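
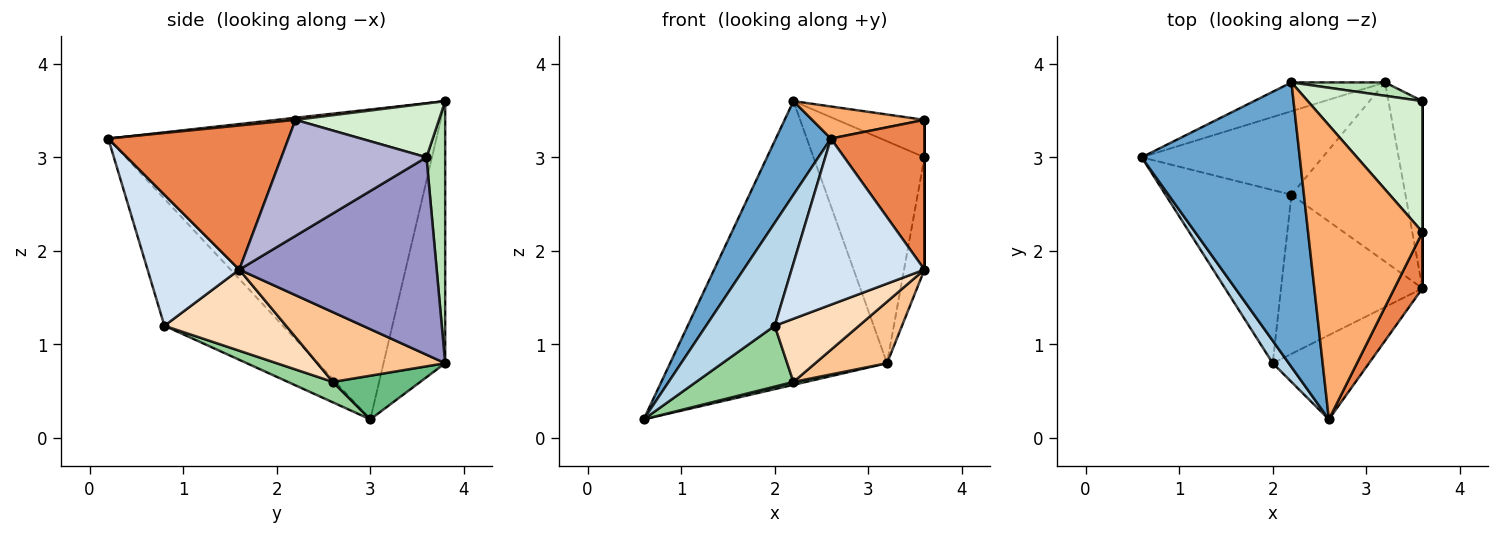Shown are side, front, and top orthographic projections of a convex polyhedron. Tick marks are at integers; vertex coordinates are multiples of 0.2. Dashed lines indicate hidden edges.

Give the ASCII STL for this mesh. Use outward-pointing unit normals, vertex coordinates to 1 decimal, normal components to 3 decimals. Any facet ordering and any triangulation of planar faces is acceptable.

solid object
 facet normal -0.881 -0.148 0.449
  outer loop
   vertex 2.2 3.8 3.6
   vertex 0.6 3.0 0.2
   vertex 2.6 0.2 3.2
  endloop
 endfacet
 facet normal -0.272 0.957 -0.097
  outer loop
   vertex 3.2 3.8 0.8
   vertex 0.6 3.0 0.2
   vertex 2.2 3.8 3.6
  endloop
 endfacet
 facet normal -0.860 -0.498 0.109
  outer loop
   vertex 2.0 0.8 1.2
   vertex 2.6 0.2 3.2
   vertex 0.6 3.0 0.2
  endloop
 endfacet
 facet normal 0.524 -0.760 -0.385
  outer loop
   vertex 2.0 0.8 1.2
   vertex 3.6 1.6 1.8
   vertex 2.6 0.2 3.2
  endloop
 endfacet
 facet normal 0.874 -0.454 0.170
  outer loop
   vertex 3.6 2.2 3.4
   vertex 2.6 0.2 3.2
   vertex 3.6 1.6 1.8
  endloop
 endfacet
 facet normal 0.018 -0.108 0.994
  outer loop
   vertex 3.6 2.2 3.4
   vertex 2.2 3.8 3.6
   vertex 2.6 0.2 3.2
  endloop
 endfacet
 facet normal 0.501 -0.281 -0.819
  outer loop
   vertex 2.2 2.6 0.6
   vertex 3.2 3.8 0.8
   vertex 3.6 1.6 1.8
  endloop
 endfacet
 facet normal 0.470 -0.326 -0.820
  outer loop
   vertex 2.2 2.6 0.6
   vertex 3.6 1.6 1.8
   vertex 2.0 0.8 1.2
  endloop
 endfacet
 facet normal 0.235 -0.034 -0.972
  outer loop
   vertex 2.2 2.6 0.6
   vertex 0.6 3.0 0.2
   vertex 3.2 3.8 0.8
  endloop
 endfacet
 facet normal 0.151 -0.328 -0.933
  outer loop
   vertex 2.2 2.6 0.6
   vertex 2.0 0.8 1.2
   vertex 0.6 3.0 0.2
  endloop
 endfacet
 facet normal 0.166 0.984 0.059
  outer loop
   vertex 3.6 3.6 3.0
   vertex 3.2 3.8 0.8
   vertex 2.2 3.8 3.6
  endloop
 endfacet
 facet normal 0.411 0.250 0.876
  outer loop
   vertex 3.6 3.6 3.0
   vertex 2.2 3.8 3.6
   vertex 3.6 2.2 3.4
  endloop
 endfacet
 facet normal 0.980 0.101 -0.169
  outer loop
   vertex 3.6 3.6 3.0
   vertex 3.6 1.6 1.8
   vertex 3.2 3.8 0.8
  endloop
 endfacet
 facet normal 1.000 0.000 0.000
  outer loop
   vertex 3.6 3.6 3.0
   vertex 3.6 2.2 3.4
   vertex 3.6 1.6 1.8
  endloop
 endfacet
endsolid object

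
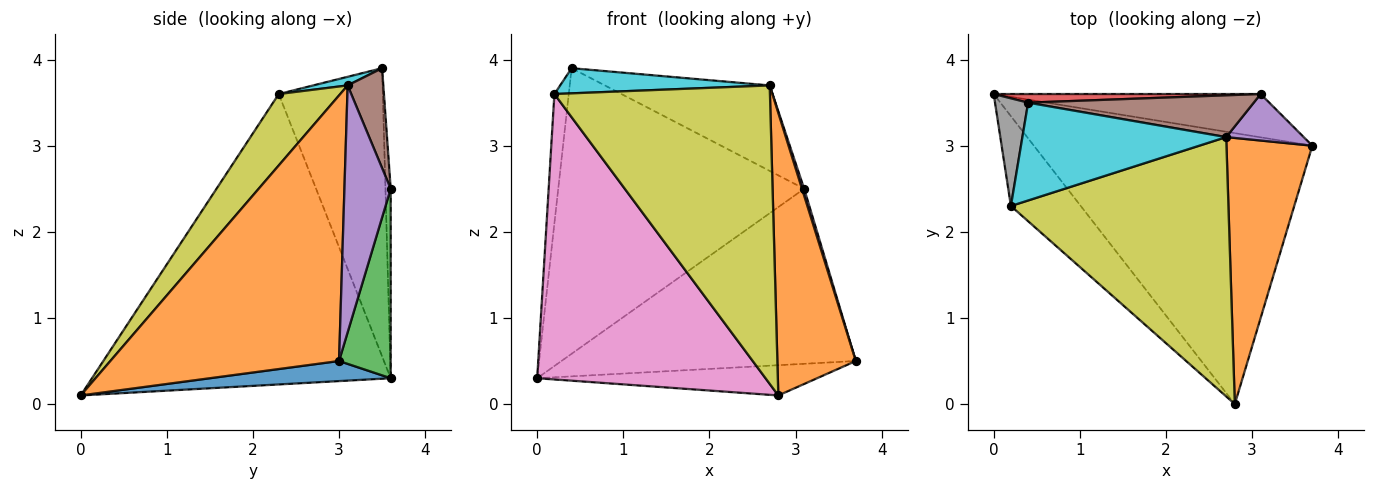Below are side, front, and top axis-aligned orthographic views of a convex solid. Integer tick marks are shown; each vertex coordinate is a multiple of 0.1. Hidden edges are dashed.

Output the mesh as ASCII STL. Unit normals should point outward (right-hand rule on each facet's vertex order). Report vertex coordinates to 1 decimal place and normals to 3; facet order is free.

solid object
 facet normal 0.072 0.111 -0.991
  outer loop
   vertex 2.8 0.0 0.1
   vertex 0.0 3.6 0.3
   vertex 3.7 3.0 0.5
  endloop
 endfacet
 facet normal 0.905 -0.310 0.292
  outer loop
   vertex 2.7 3.1 3.7
   vertex 2.8 0.0 0.1
   vertex 3.7 3.0 0.5
  endloop
 endfacet
 facet normal 0.168 0.957 -0.237
  outer loop
   vertex 3.1 3.6 2.5
   vertex 3.7 3.0 0.5
   vertex 0.0 3.6 0.3
  endloop
 endfacet
 facet normal -0.021 0.999 0.030
  outer loop
   vertex 3.1 3.6 2.5
   vertex 0.0 3.6 0.3
   vertex 0.4 3.5 3.9
  endloop
 endfacet
 facet normal 0.953 -0.044 0.299
  outer loop
   vertex 3.1 3.6 2.5
   vertex 2.7 3.1 3.7
   vertex 3.7 3.0 0.5
  endloop
 endfacet
 facet normal 0.191 0.882 0.431
  outer loop
   vertex 3.1 3.6 2.5
   vertex 0.4 3.5 3.9
   vertex 2.7 3.1 3.7
  endloop
 endfacet
 facet normal -0.780 -0.597 -0.188
  outer loop
   vertex 0.2 2.3 3.6
   vertex 0.0 3.6 0.3
   vertex 2.8 0.0 0.1
  endloop
 endfacet
 facet normal -0.984 0.136 0.113
  outer loop
   vertex 0.2 2.3 3.6
   vertex 0.4 3.5 3.9
   vertex 0.0 3.6 0.3
  endloop
 endfacet
 facet normal 0.210 -0.738 0.641
  outer loop
   vertex 0.2 2.3 3.6
   vertex 2.8 0.0 0.1
   vertex 2.7 3.1 3.7
  endloop
 endfacet
 facet normal 0.041 -0.249 0.968
  outer loop
   vertex 0.2 2.3 3.6
   vertex 2.7 3.1 3.7
   vertex 0.4 3.5 3.9
  endloop
 endfacet
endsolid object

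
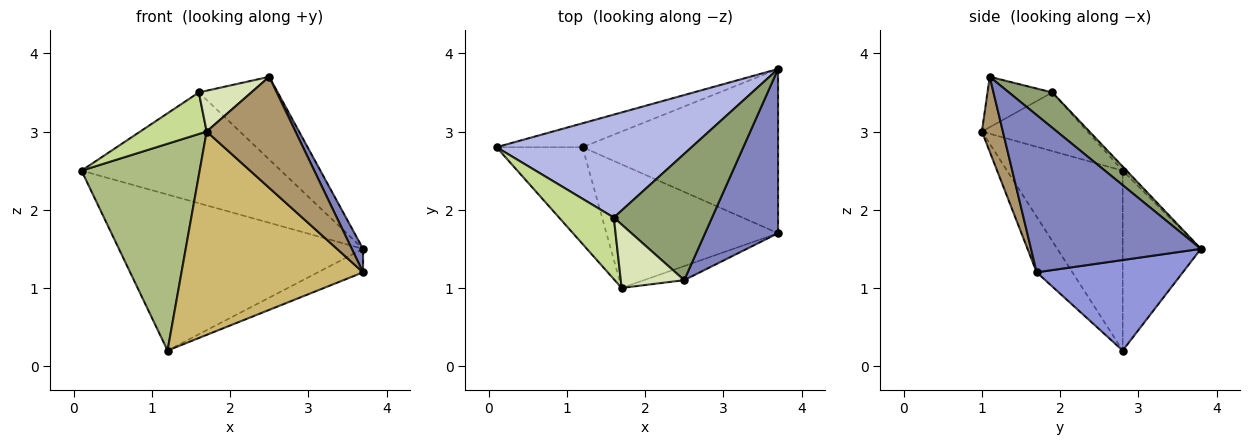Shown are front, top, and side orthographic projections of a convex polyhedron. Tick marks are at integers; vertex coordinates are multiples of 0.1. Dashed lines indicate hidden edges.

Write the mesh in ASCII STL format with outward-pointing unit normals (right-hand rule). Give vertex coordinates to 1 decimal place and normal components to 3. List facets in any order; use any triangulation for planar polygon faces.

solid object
 facet normal -0.302 0.942 -0.144
  outer loop
   vertex 1.2 2.8 0.2
   vertex 0.1 2.8 2.5
   vertex 3.7 3.8 1.5
  endloop
 endfacet
 facet normal 0.905 -0.060 0.420
  outer loop
   vertex 3.7 1.7 1.2
   vertex 3.7 3.8 1.5
   vertex 2.5 1.1 3.7
  endloop
 endfacet
 facet normal 0.417 0.129 -0.900
  outer loop
   vertex 3.7 1.7 1.2
   vertex 1.2 2.8 0.2
   vertex 3.7 3.8 1.5
  endloop
 endfacet
 facet normal -0.014 0.732 0.681
  outer loop
   vertex 1.6 1.9 3.5
   vertex 3.7 3.8 1.5
   vertex 0.1 2.8 2.5
  endloop
 endfacet
 facet normal 0.288 0.525 0.801
  outer loop
   vertex 1.6 1.9 3.5
   vertex 2.5 1.1 3.7
   vertex 3.7 3.8 1.5
  endloop
 endfacet
 facet normal -0.663 -0.678 -0.317
  outer loop
   vertex 1.7 1.0 3.0
   vertex 0.1 2.8 2.5
   vertex 1.2 2.8 0.2
  endloop
 endfacet
 facet normal -0.664 -0.418 0.620
  outer loop
   vertex 1.7 1.0 3.0
   vertex 1.6 1.9 3.5
   vertex 0.1 2.8 2.5
  endloop
 endfacet
 facet normal -0.555 -0.450 0.699
  outer loop
   vertex 1.7 1.0 3.0
   vertex 2.5 1.1 3.7
   vertex 1.6 1.9 3.5
  endloop
 endfacet
 facet normal 0.228 -0.966 -0.122
  outer loop
   vertex 1.7 1.0 3.0
   vertex 3.7 1.7 1.2
   vertex 2.5 1.1 3.7
  endloop
 endfacet
 facet normal -0.166 -0.843 -0.512
  outer loop
   vertex 1.7 1.0 3.0
   vertex 1.2 2.8 0.2
   vertex 3.7 1.7 1.2
  endloop
 endfacet
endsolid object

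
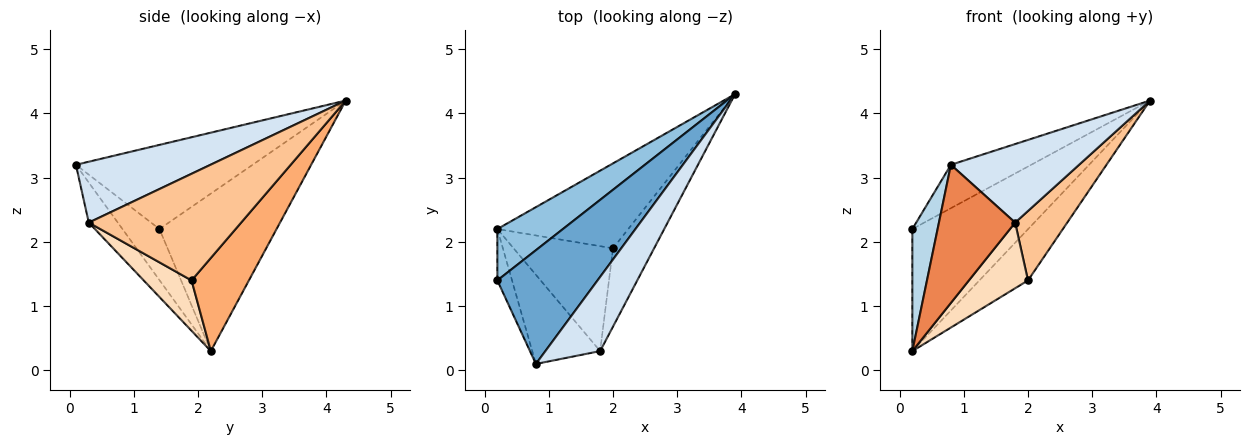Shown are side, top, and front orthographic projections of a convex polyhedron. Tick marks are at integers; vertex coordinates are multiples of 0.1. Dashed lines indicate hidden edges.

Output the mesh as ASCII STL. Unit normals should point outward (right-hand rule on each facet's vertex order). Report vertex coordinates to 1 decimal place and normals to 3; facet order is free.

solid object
 facet normal -0.617 0.281 0.735
  outer loop
   vertex 0.8 0.1 3.2
   vertex 3.9 4.3 4.2
   vertex 0.2 1.4 2.2
  endloop
 endfacet
 facet normal -0.682 0.674 0.284
  outer loop
   vertex 0.2 2.2 0.3
   vertex 0.2 1.4 2.2
   vertex 3.9 4.3 4.2
  endloop
 endfacet
 facet normal -0.804 -0.549 -0.231
  outer loop
   vertex 0.2 2.2 0.3
   vertex 0.8 0.1 3.2
   vertex 0.2 1.4 2.2
  endloop
 endfacet
 facet normal 0.607 -0.578 0.546
  outer loop
   vertex 1.8 0.3 2.3
   vertex 3.9 4.3 4.2
   vertex 0.8 0.1 3.2
  endloop
 endfacet
 facet normal -0.305 -0.800 -0.516
  outer loop
   vertex 1.8 0.3 2.3
   vertex 0.8 0.1 3.2
   vertex 0.2 2.2 0.3
  endloop
 endfacet
 facet normal 0.520 0.441 -0.731
  outer loop
   vertex 2.0 1.9 1.4
   vertex 0.2 2.2 0.3
   vertex 3.9 4.3 4.2
  endloop
 endfacet
 facet normal 0.889 -0.304 -0.343
  outer loop
   vertex 2.0 1.9 1.4
   vertex 3.9 4.3 4.2
   vertex 1.8 0.3 2.3
  endloop
 endfacet
 facet normal 0.395 -0.487 -0.779
  outer loop
   vertex 2.0 1.9 1.4
   vertex 1.8 0.3 2.3
   vertex 0.2 2.2 0.3
  endloop
 endfacet
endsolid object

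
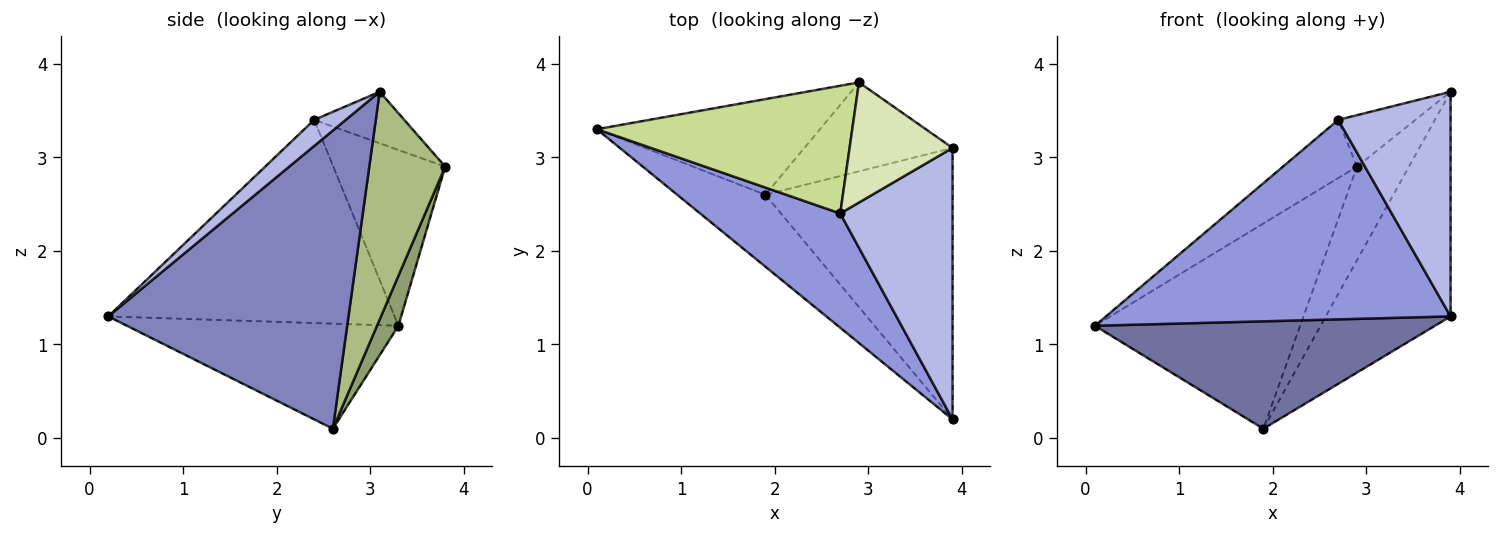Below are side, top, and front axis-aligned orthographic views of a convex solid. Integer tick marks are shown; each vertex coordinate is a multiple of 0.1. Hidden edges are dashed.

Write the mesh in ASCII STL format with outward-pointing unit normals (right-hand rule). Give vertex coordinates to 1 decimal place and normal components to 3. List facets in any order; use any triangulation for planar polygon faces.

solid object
 facet normal -0.553 -0.692 -0.464
  outer loop
   vertex 1.9 2.6 0.1
   vertex 3.9 0.2 1.3
   vertex 0.1 3.3 1.2
  endloop
 endfacet
 facet normal 0.775 0.403 -0.487
  outer loop
   vertex 1.9 2.6 0.1
   vertex 3.9 3.1 3.7
   vertex 3.9 0.2 1.3
  endloop
 endfacet
 facet normal -0.585 -0.704 0.403
  outer loop
   vertex 2.7 2.4 3.4
   vertex 0.1 3.3 1.2
   vertex 3.9 0.2 1.3
  endloop
 endfacet
 facet normal 0.177 -0.628 0.758
  outer loop
   vertex 2.7 2.4 3.4
   vertex 3.9 0.2 1.3
   vertex 3.9 3.1 3.7
  endloop
 endfacet
 facet normal 0.094 0.902 -0.420
  outer loop
   vertex 2.9 3.8 2.9
   vertex 1.9 2.6 0.1
   vertex 0.1 3.3 1.2
  endloop
 endfacet
 facet normal 0.727 0.498 -0.473
  outer loop
   vertex 2.9 3.8 2.9
   vertex 3.9 3.1 3.7
   vertex 1.9 2.6 0.1
  endloop
 endfacet
 facet normal -0.531 0.351 0.771
  outer loop
   vertex 2.9 3.8 2.9
   vertex 0.1 3.3 1.2
   vertex 2.7 2.4 3.4
  endloop
 endfacet
 facet normal -0.418 0.358 0.835
  outer loop
   vertex 2.9 3.8 2.9
   vertex 2.7 2.4 3.4
   vertex 3.9 3.1 3.7
  endloop
 endfacet
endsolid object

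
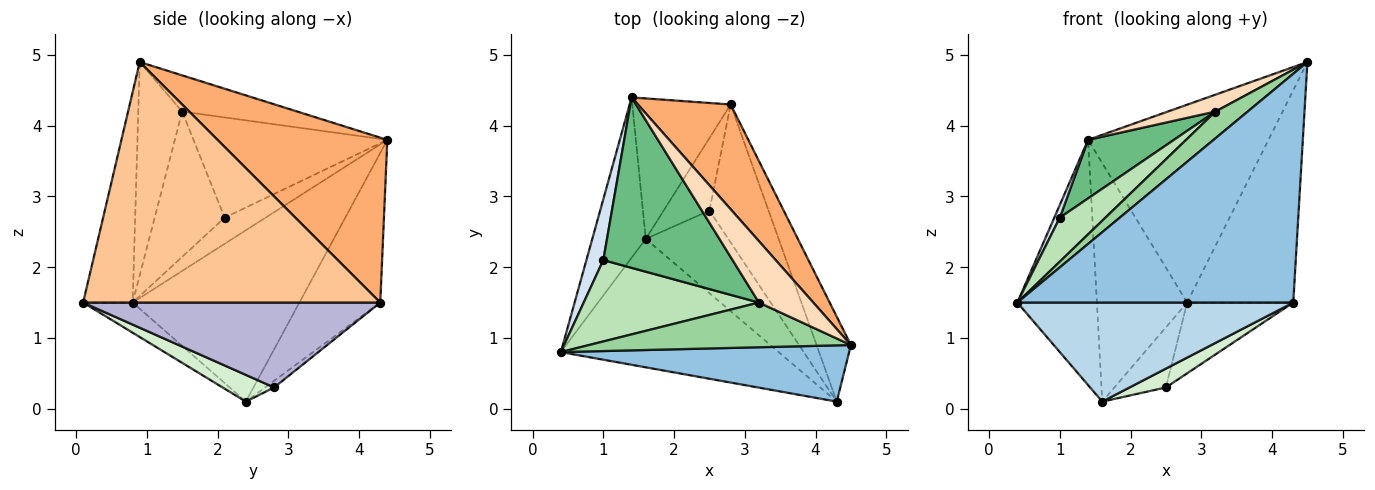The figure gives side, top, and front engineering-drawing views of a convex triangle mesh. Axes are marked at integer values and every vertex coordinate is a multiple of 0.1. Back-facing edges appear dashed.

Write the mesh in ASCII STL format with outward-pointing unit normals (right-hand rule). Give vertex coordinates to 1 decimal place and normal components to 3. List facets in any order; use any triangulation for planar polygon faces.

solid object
 facet normal -0.869 0.414 -0.271
  outer loop
   vertex 1.6 2.4 0.1
   vertex 0.4 0.8 1.5
   vertex 1.4 4.4 3.8
  endloop
 endfacet
 facet normal -0.172 -0.957 0.235
  outer loop
   vertex 4.3 0.1 1.5
   vertex 4.5 0.9 4.9
   vertex 0.4 0.8 1.5
  endloop
 endfacet
 facet normal -0.109 -0.607 -0.787
  outer loop
   vertex 4.3 0.1 1.5
   vertex 0.4 0.8 1.5
   vertex 1.6 2.4 0.1
  endloop
 endfacet
 facet normal -0.834 -0.113 0.540
  outer loop
   vertex 1.0 2.1 2.7
   vertex 1.4 4.4 3.8
   vertex 0.4 0.8 1.5
  endloop
 endfacet
 facet normal -0.611 0.682 -0.402
  outer loop
   vertex 2.8 4.3 1.5
   vertex 1.6 2.4 0.1
   vertex 1.4 4.4 3.8
  endloop
 endfacet
 facet normal 0.639 0.679 0.360
  outer loop
   vertex 2.8 4.3 1.5
   vertex 1.4 4.4 3.8
   vertex 4.5 0.9 4.9
  endloop
 endfacet
 facet normal 0.933 0.333 -0.133
  outer loop
   vertex 2.8 4.3 1.5
   vertex 4.5 0.9 4.9
   vertex 4.3 0.1 1.5
  endloop
 endfacet
 facet normal -0.540 -0.223 0.812
  outer loop
   vertex 3.2 1.5 4.2
   vertex 4.5 0.9 4.9
   vertex 1.4 4.4 3.8
  endloop
 endfacet
 facet normal -0.591 -0.262 0.763
  outer loop
   vertex 3.2 1.5 4.2
   vertex 1.4 4.4 3.8
   vertex 1.0 2.1 2.7
  endloop
 endfacet
 facet normal -0.573 -0.421 0.703
  outer loop
   vertex 3.2 1.5 4.2
   vertex 0.4 0.8 1.5
   vertex 4.5 0.9 4.9
  endloop
 endfacet
 facet normal -0.589 -0.384 0.711
  outer loop
   vertex 3.2 1.5 4.2
   vertex 1.0 2.1 2.7
   vertex 0.4 0.8 1.5
  endloop
 endfacet
 facet normal 0.301 -0.212 -0.930
  outer loop
   vertex 2.5 2.8 0.3
   vertex 4.3 0.1 1.5
   vertex 1.6 2.4 0.1
  endloop
 endfacet
 facet normal -0.112 0.634 -0.765
  outer loop
   vertex 2.5 2.8 0.3
   vertex 1.6 2.4 0.1
   vertex 2.8 4.3 1.5
  endloop
 endfacet
 facet normal 0.787 0.281 -0.548
  outer loop
   vertex 2.5 2.8 0.3
   vertex 2.8 4.3 1.5
   vertex 4.3 0.1 1.5
  endloop
 endfacet
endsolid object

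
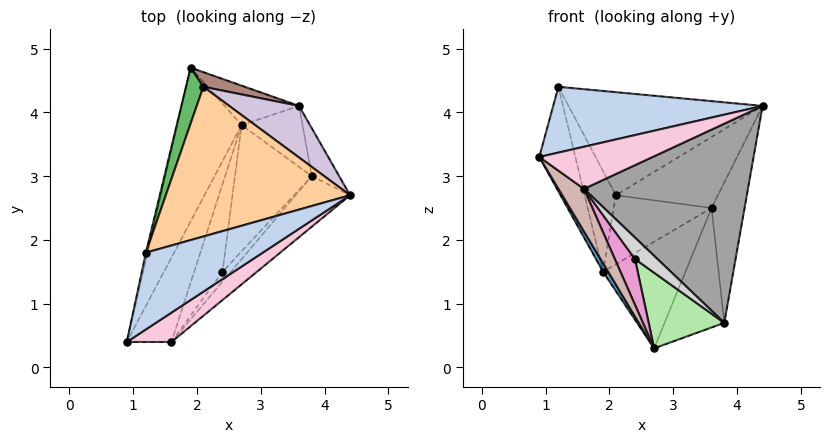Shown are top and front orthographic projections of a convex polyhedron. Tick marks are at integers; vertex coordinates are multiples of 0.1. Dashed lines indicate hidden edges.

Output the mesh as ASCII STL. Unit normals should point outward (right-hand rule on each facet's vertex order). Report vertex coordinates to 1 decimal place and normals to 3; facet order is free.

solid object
 facet normal -0.842 -0.030 -0.539
  outer loop
   vertex 2.7 3.8 0.3
   vertex 0.9 0.4 3.3
   vertex 1.9 4.7 1.5
  endloop
 endfacet
 facet normal 0.246 -0.631 0.736
  outer loop
   vertex 1.2 1.8 4.4
   vertex 0.9 0.4 3.3
   vertex 4.4 2.7 4.1
  endloop
 endfacet
 facet normal -0.975 0.221 -0.015
  outer loop
   vertex 1.2 1.8 4.4
   vertex 1.9 4.7 1.5
   vertex 0.9 0.4 3.3
  endloop
 endfacet
 facet normal -0.082 0.565 0.821
  outer loop
   vertex 2.1 4.4 2.7
   vertex 1.2 1.8 4.4
   vertex 4.4 2.7 4.1
  endloop
 endfacet
 facet normal -0.849 0.462 0.257
  outer loop
   vertex 2.1 4.4 2.7
   vertex 1.9 4.7 1.5
   vertex 1.2 1.8 4.4
  endloop
 endfacet
 facet normal -0.062 -0.513 -0.856
  outer loop
   vertex 2.4 1.5 1.7
   vertex 2.7 3.8 0.3
   vertex 3.8 3.0 0.7
  endloop
 endfacet
 facet normal 0.472 0.827 -0.306
  outer loop
   vertex 3.6 4.1 2.5
   vertex 2.7 3.8 0.3
   vertex 1.9 4.7 1.5
  endloop
 endfacet
 facet normal 0.631 0.691 -0.352
  outer loop
   vertex 3.6 4.1 2.5
   vertex 3.8 3.0 0.7
   vertex 2.7 3.8 0.3
  endloop
 endfacet
 facet normal 0.917 0.377 -0.129
  outer loop
   vertex 3.6 4.1 2.5
   vertex 4.4 2.7 4.1
   vertex 3.8 3.0 0.7
  endloop
 endfacet
 facet normal 0.234 0.787 0.572
  outer loop
   vertex 3.6 4.1 2.5
   vertex 2.1 4.4 2.7
   vertex 4.4 2.7 4.1
  endloop
 endfacet
 facet normal 0.218 0.955 0.202
  outer loop
   vertex 3.6 4.1 2.5
   vertex 1.9 4.7 1.5
   vertex 2.1 4.4 2.7
  endloop
 endfacet
 facet normal -0.538 -0.380 -0.753
  outer loop
   vertex 1.6 0.4 2.8
   vertex 0.9 0.4 3.3
   vertex 2.7 3.8 0.3
  endloop
 endfacet
 facet normal -0.502 -0.401 -0.766
  outer loop
   vertex 1.6 0.4 2.8
   vertex 2.7 3.8 0.3
   vertex 2.4 1.5 1.7
  endloop
 endfacet
 facet normal 0.378 -0.759 0.529
  outer loop
   vertex 1.6 0.4 2.8
   vertex 4.4 2.7 4.1
   vertex 0.9 0.4 3.3
  endloop
 endfacet
 facet normal 0.673 -0.717 -0.182
  outer loop
   vertex 1.6 0.4 2.8
   vertex 3.8 3.0 0.7
   vertex 4.4 2.7 4.1
  endloop
 endfacet
 facet normal 0.560 -0.753 -0.346
  outer loop
   vertex 1.6 0.4 2.8
   vertex 2.4 1.5 1.7
   vertex 3.8 3.0 0.7
  endloop
 endfacet
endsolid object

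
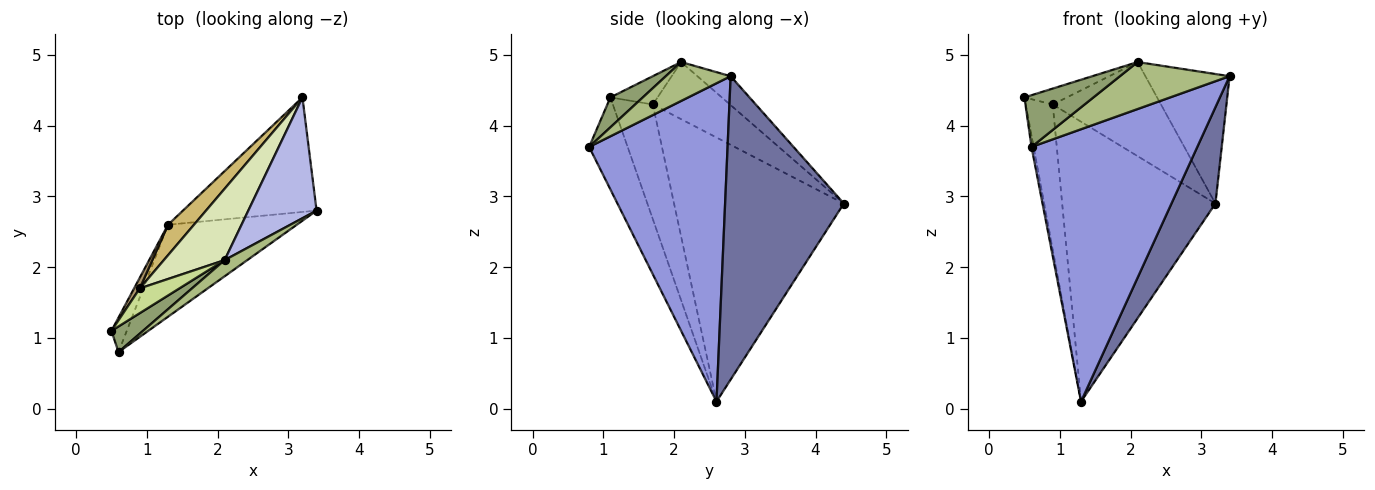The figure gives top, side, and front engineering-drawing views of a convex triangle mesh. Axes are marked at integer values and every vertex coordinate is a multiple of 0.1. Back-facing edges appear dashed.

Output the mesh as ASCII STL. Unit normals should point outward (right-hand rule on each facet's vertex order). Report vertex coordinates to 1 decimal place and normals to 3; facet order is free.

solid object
 facet normal 0.867 -0.321 -0.382
  outer loop
   vertex 1.3 2.6 0.1
   vertex 3.2 4.4 2.9
   vertex 3.4 2.8 4.7
  endloop
 endfacet
 facet normal -0.985 0.055 -0.164
  outer loop
   vertex 0.6 0.8 3.7
   vertex 0.5 1.1 4.4
   vertex 1.3 2.6 0.1
  endloop
 endfacet
 facet normal 0.620 -0.743 -0.251
  outer loop
   vertex 0.6 0.8 3.7
   vertex 1.3 2.6 0.1
   vertex 3.4 2.8 4.7
  endloop
 endfacet
 facet normal -0.277 0.703 0.655
  outer loop
   vertex 2.1 2.1 4.9
   vertex 3.4 2.8 4.7
   vertex 3.2 4.4 2.9
  endloop
 endfacet
 facet normal 0.388 -0.826 0.409
  outer loop
   vertex 2.1 2.1 4.9
   vertex 0.5 1.1 4.4
   vertex 0.6 0.8 3.7
  endloop
 endfacet
 facet normal 0.488 -0.825 0.284
  outer loop
   vertex 2.1 2.1 4.9
   vertex 0.6 0.8 3.7
   vertex 3.4 2.8 4.7
  endloop
 endfacet
 facet normal -0.515 0.464 0.721
  outer loop
   vertex 0.9 1.7 4.3
   vertex 0.5 1.1 4.4
   vertex 2.1 2.1 4.9
  endloop
 endfacet
 facet normal -0.494 0.693 0.525
  outer loop
   vertex 0.9 1.7 4.3
   vertex 2.1 2.1 4.9
   vertex 3.2 4.4 2.9
  endloop
 endfacet
 facet normal -0.828 0.559 0.041
  outer loop
   vertex 0.9 1.7 4.3
   vertex 1.3 2.6 0.1
   vertex 0.5 1.1 4.4
  endloop
 endfacet
 facet normal -0.740 0.668 0.073
  outer loop
   vertex 0.9 1.7 4.3
   vertex 3.2 4.4 2.9
   vertex 1.3 2.6 0.1
  endloop
 endfacet
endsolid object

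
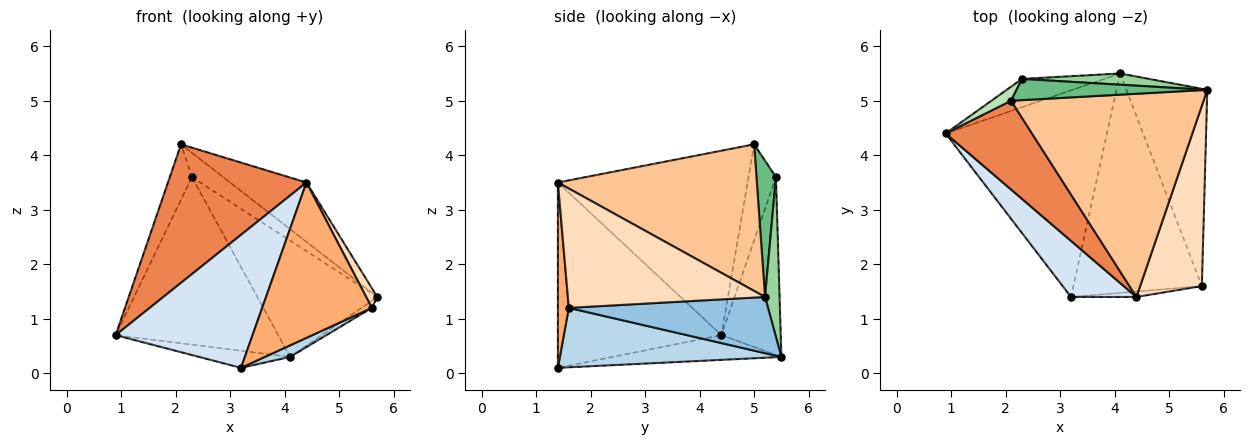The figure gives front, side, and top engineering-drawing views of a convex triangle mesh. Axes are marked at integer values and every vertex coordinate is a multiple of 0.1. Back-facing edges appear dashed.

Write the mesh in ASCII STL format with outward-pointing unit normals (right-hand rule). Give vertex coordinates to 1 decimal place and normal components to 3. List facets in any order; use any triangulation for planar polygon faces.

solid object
 facet normal -0.151 0.081 -0.985
  outer loop
   vertex 4.1 5.5 0.3
   vertex 3.2 1.4 0.1
   vertex 0.9 4.4 0.7
  endloop
 endfacet
 facet normal 0.570 0.030 -0.821
  outer loop
   vertex 4.1 5.5 0.3
   vertex 5.7 5.2 1.4
   vertex 5.6 1.6 1.2
  endloop
 endfacet
 facet normal 0.419 -0.048 -0.907
  outer loop
   vertex 4.1 5.5 0.3
   vertex 5.6 1.6 1.2
   vertex 3.2 1.4 0.1
  endloop
 endfacet
 facet normal -0.740 -0.620 0.261
  outer loop
   vertex 4.4 1.4 3.5
   vertex 0.9 4.4 0.7
   vertex 3.2 1.4 0.1
  endloop
 endfacet
 facet normal -0.756 -0.551 0.354
  outer loop
   vertex 4.4 1.4 3.5
   vertex 2.1 5.0 4.2
   vertex 0.9 4.4 0.7
  endloop
 endfacet
 facet normal 0.099 -0.994 -0.035
  outer loop
   vertex 4.4 1.4 3.5
   vertex 3.2 1.4 0.1
   vertex 5.6 1.6 1.2
  endloop
 endfacet
 facet normal 0.590 0.226 0.775
  outer loop
   vertex 4.4 1.4 3.5
   vertex 5.7 5.2 1.4
   vertex 2.1 5.0 4.2
  endloop
 endfacet
 facet normal 0.887 -0.050 0.459
  outer loop
   vertex 4.4 1.4 3.5
   vertex 5.6 1.6 1.2
   vertex 5.7 5.2 1.4
  endloop
 endfacet
 facet normal 0.426 0.681 0.596
  outer loop
   vertex 2.3 5.4 3.6
   vertex 2.1 5.0 4.2
   vertex 5.7 5.2 1.4
  endloop
 endfacet
 facet normal 0.120 0.988 0.095
  outer loop
   vertex 2.3 5.4 3.6
   vertex 5.7 5.2 1.4
   vertex 4.1 5.5 0.3
  endloop
 endfacet
 facet normal -0.769 0.620 0.157
  outer loop
   vertex 2.3 5.4 3.6
   vertex 0.9 4.4 0.7
   vertex 2.1 5.0 4.2
  endloop
 endfacet
 facet normal -0.339 0.928 -0.157
  outer loop
   vertex 2.3 5.4 3.6
   vertex 4.1 5.5 0.3
   vertex 0.9 4.4 0.7
  endloop
 endfacet
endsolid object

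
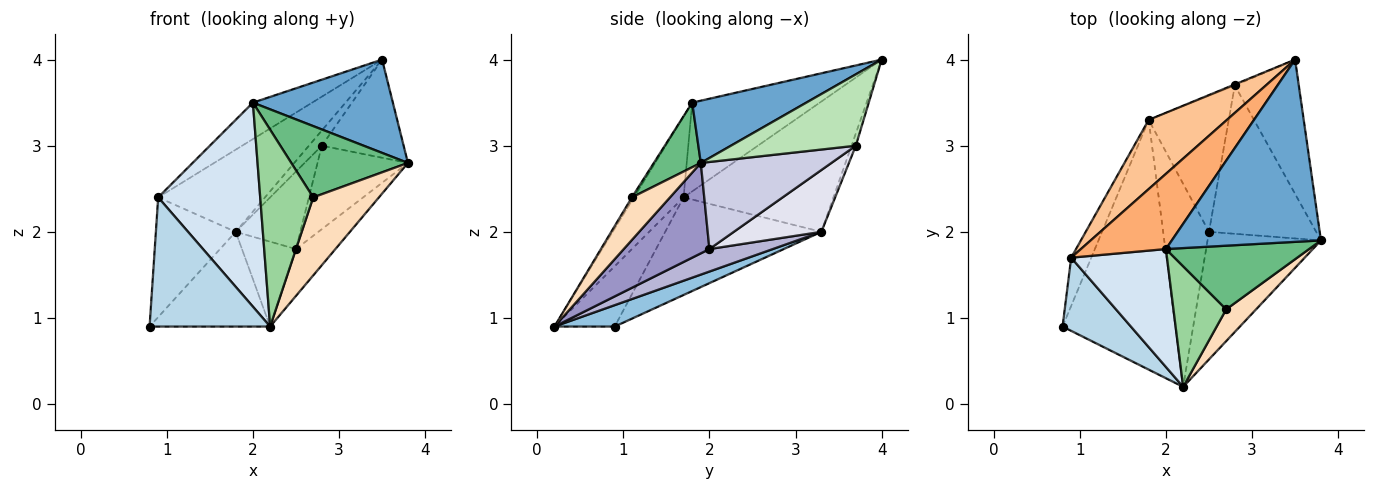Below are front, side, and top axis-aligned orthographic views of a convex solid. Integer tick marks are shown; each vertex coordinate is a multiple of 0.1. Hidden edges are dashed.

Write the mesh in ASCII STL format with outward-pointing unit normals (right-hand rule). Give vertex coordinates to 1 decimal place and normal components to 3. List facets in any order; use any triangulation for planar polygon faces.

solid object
 facet normal 0.348 -0.427 0.834
  outer loop
   vertex 2.0 1.8 3.5
   vertex 3.8 1.9 2.8
   vertex 3.5 4.0 4.0
  endloop
 endfacet
 facet normal 0.175 0.349 -0.921
  outer loop
   vertex 1.8 3.3 2.0
   vertex 2.2 0.2 0.9
   vertex 0.8 0.9 0.9
  endloop
 endfacet
 facet normal -0.399 -0.798 0.452
  outer loop
   vertex 0.9 1.7 2.4
   vertex 0.8 0.9 0.9
   vertex 2.2 0.2 0.9
  endloop
 endfacet
 facet normal -0.389 -0.798 0.461
  outer loop
   vertex 0.9 1.7 2.4
   vertex 2.2 0.2 0.9
   vertex 2.0 1.8 3.5
  endloop
 endfacet
 facet normal -0.876 0.448 -0.180
  outer loop
   vertex 0.9 1.7 2.4
   vertex 1.8 3.3 2.0
   vertex 0.8 0.9 0.9
  endloop
 endfacet
 facet normal -0.685 0.318 0.656
  outer loop
   vertex 0.9 1.7 2.4
   vertex 2.0 1.8 3.5
   vertex 3.5 4.0 4.0
  endloop
 endfacet
 facet normal -0.732 0.521 0.439
  outer loop
   vertex 0.9 1.7 2.4
   vertex 3.5 4.0 4.0
   vertex 1.8 3.3 2.0
  endloop
 endfacet
 facet normal 0.473 -0.816 0.332
  outer loop
   vertex 2.7 1.1 2.4
   vertex 2.2 0.2 0.9
   vertex 3.8 1.9 2.8
  endloop
 endfacet
 facet normal 0.288 -0.714 0.638
  outer loop
   vertex 2.7 1.1 2.4
   vertex 3.8 1.9 2.8
   vertex 2.0 1.8 3.5
  endloop
 endfacet
 facet normal -0.032 -0.852 0.522
  outer loop
   vertex 2.7 1.1 2.4
   vertex 2.0 1.8 3.5
   vertex 2.2 0.2 0.9
  endloop
 endfacet
 facet normal 0.669 0.438 -0.600
  outer loop
   vertex 2.8 3.7 3.0
   vertex 3.5 4.0 4.0
   vertex 3.8 1.9 2.8
  endloop
 endfacet
 facet normal -0.316 0.947 -0.063
  outer loop
   vertex 2.8 3.7 3.0
   vertex 1.8 3.3 2.0
   vertex 3.5 4.0 4.0
  endloop
 endfacet
 facet normal 0.599 0.276 -0.751
  outer loop
   vertex 2.5 2.0 1.8
   vertex 3.8 1.9 2.8
   vertex 2.2 0.2 0.9
  endloop
 endfacet
 facet normal 0.413 0.351 -0.840
  outer loop
   vertex 2.5 2.0 1.8
   vertex 2.2 0.2 0.9
   vertex 1.8 3.3 2.0
  endloop
 endfacet
 facet normal 0.578 0.400 -0.711
  outer loop
   vertex 2.5 2.0 1.8
   vertex 2.8 3.7 3.0
   vertex 3.8 1.9 2.8
  endloop
 endfacet
 facet normal 0.557 0.411 -0.722
  outer loop
   vertex 2.5 2.0 1.8
   vertex 1.8 3.3 2.0
   vertex 2.8 3.7 3.0
  endloop
 endfacet
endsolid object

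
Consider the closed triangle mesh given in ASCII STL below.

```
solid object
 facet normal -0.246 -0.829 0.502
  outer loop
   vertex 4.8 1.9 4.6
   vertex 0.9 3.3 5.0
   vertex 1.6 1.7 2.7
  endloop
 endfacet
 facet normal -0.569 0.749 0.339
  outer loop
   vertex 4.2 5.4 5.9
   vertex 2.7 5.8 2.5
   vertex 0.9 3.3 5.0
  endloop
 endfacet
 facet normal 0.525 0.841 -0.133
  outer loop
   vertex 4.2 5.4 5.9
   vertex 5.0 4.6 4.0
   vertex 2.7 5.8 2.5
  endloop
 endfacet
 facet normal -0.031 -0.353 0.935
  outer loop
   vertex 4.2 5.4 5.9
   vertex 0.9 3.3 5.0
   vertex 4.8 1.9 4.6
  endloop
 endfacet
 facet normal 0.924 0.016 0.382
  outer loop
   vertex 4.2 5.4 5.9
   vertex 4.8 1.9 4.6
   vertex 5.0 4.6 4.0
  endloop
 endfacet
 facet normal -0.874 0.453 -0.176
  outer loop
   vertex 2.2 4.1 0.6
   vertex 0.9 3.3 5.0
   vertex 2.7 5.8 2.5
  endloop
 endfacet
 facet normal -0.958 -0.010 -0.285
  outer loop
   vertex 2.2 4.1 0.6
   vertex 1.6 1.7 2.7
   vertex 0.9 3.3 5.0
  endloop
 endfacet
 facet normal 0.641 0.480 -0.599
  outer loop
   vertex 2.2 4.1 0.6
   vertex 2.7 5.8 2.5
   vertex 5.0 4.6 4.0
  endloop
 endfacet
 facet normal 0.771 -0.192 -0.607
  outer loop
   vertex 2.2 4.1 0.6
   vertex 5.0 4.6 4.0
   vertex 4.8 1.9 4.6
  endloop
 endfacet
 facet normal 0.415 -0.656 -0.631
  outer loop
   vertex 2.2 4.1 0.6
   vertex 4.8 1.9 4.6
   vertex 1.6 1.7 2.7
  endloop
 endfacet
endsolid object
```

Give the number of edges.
15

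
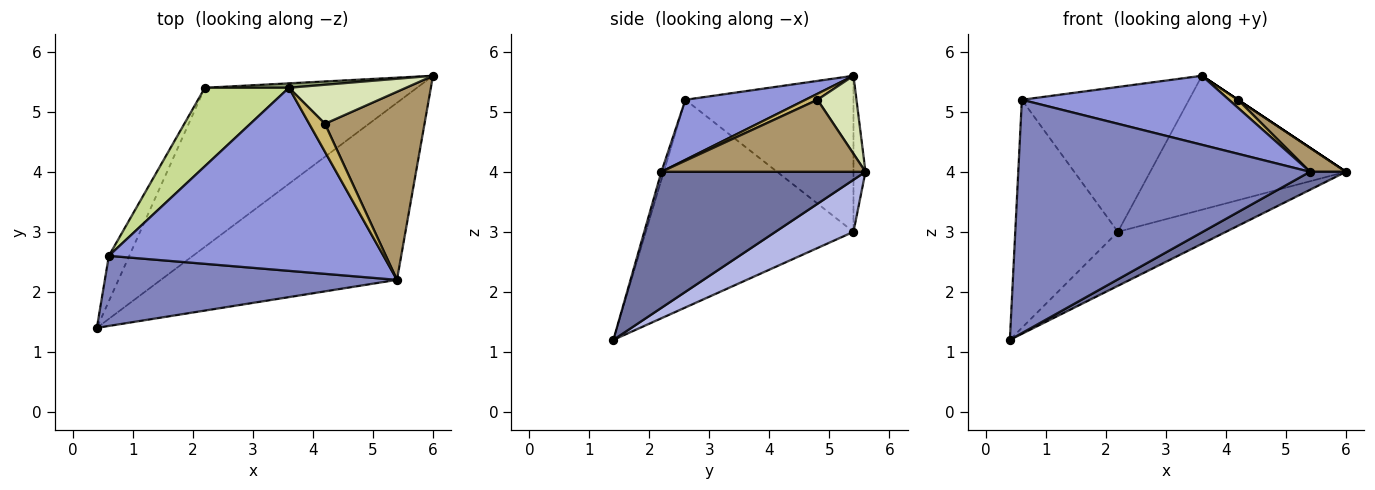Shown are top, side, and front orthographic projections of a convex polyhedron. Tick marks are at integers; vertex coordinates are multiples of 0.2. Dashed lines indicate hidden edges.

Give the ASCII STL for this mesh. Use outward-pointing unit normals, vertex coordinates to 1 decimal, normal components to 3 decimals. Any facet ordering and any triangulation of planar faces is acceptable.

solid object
 facet normal 0.497 -0.088 -0.863
  outer loop
   vertex 5.4 2.2 4.0
   vertex 0.4 1.4 1.2
   vertex 6.0 5.6 4.0
  endloop
 endfacet
 facet normal -0.008 -0.958 0.288
  outer loop
   vertex 0.6 2.6 5.2
   vertex 0.4 1.4 1.2
   vertex 5.4 2.2 4.0
  endloop
 endfacet
 facet normal 0.200 -0.346 0.917
  outer loop
   vertex 0.6 2.6 5.2
   vertex 5.4 2.2 4.0
   vertex 3.6 5.4 5.6
  endloop
 endfacet
 facet normal 0.226 0.313 -0.922
  outer loop
   vertex 2.2 5.4 3.0
   vertex 6.0 5.6 4.0
   vertex 0.4 1.4 1.2
  endloop
 endfacet
 facet normal -0.061 0.998 0.033
  outer loop
   vertex 2.2 5.4 3.0
   vertex 3.6 5.4 5.6
   vertex 6.0 5.6 4.0
  endloop
 endfacet
 facet normal -0.893 0.441 -0.088
  outer loop
   vertex 2.2 5.4 3.0
   vertex 0.4 1.4 1.2
   vertex 0.6 2.6 5.2
  endloop
 endfacet
 facet normal -0.662 0.659 0.357
  outer loop
   vertex 2.2 5.4 3.0
   vertex 0.6 2.6 5.2
   vertex 3.6 5.4 5.6
  endloop
 endfacet
 facet normal 0.555 0.000 0.832
  outer loop
   vertex 4.2 4.8 5.2
   vertex 6.0 5.6 4.0
   vertex 3.6 5.4 5.6
  endloop
 endfacet
 facet normal 0.583 -0.103 0.806
  outer loop
   vertex 4.2 4.8 5.2
   vertex 5.4 2.2 4.0
   vertex 6.0 5.6 4.0
  endloop
 endfacet
 facet normal 0.344 -0.258 0.903
  outer loop
   vertex 4.2 4.8 5.2
   vertex 3.6 5.4 5.6
   vertex 5.4 2.2 4.0
  endloop
 endfacet
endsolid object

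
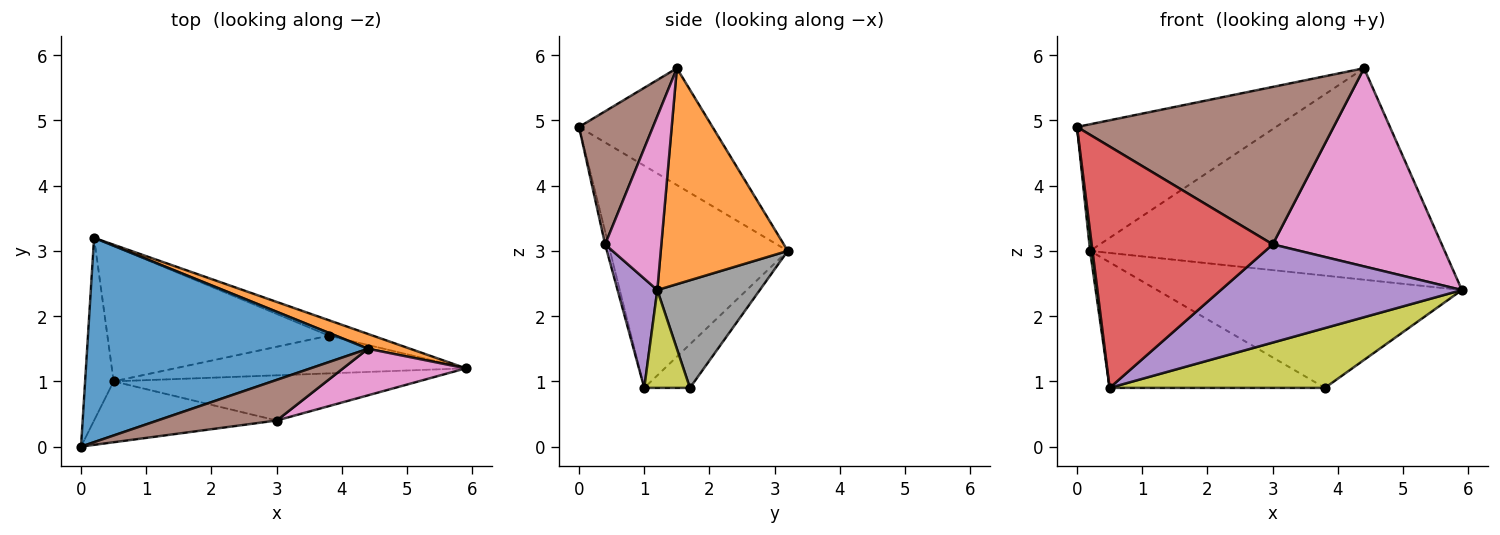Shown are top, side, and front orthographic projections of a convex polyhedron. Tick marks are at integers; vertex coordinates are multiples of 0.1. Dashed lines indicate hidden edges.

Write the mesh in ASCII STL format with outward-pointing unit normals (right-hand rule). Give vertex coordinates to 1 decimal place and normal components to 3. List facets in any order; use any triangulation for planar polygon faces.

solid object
 facet normal -0.333 0.497 0.801
  outer loop
   vertex 4.4 1.5 5.8
   vertex 0.2 3.2 3.0
   vertex 0.0 0.0 4.9
  endloop
 endfacet
 facet normal 0.337 0.939 0.066
  outer loop
   vertex 4.4 1.5 5.8
   vertex 5.9 1.2 2.4
   vertex 0.2 3.2 3.0
  endloop
 endfacet
 facet normal -0.992 -0.014 -0.127
  outer loop
   vertex 0.5 1.0 0.9
   vertex 0.0 0.0 4.9
   vertex 0.2 3.2 3.0
  endloop
 endfacet
 facet normal -0.017 -0.969 -0.245
  outer loop
   vertex 3.0 0.4 3.1
   vertex 0.0 0.0 4.9
   vertex 0.5 1.0 0.9
  endloop
 endfacet
 facet normal 0.148 -0.898 -0.413
  outer loop
   vertex 3.0 0.4 3.1
   vertex 0.5 1.0 0.9
   vertex 5.9 1.2 2.4
  endloop
 endfacet
 facet normal 0.269 -0.933 0.241
  outer loop
   vertex 3.0 0.4 3.1
   vertex 4.4 1.5 5.8
   vertex 0.0 0.0 4.9
  endloop
 endfacet
 facet normal 0.308 -0.926 0.218
  outer loop
   vertex 3.0 0.4 3.1
   vertex 5.9 1.2 2.4
   vertex 4.4 1.5 5.8
  endloop
 endfacet
 facet normal 0.316 0.940 -0.129
  outer loop
   vertex 3.8 1.7 0.9
   vertex 0.2 3.2 3.0
   vertex 5.9 1.2 2.4
  endloop
 endfacet
 facet normal 0.177 -0.833 -0.525
  outer loop
   vertex 3.8 1.7 0.9
   vertex 5.9 1.2 2.4
   vertex 0.5 1.0 0.9
  endloop
 endfacet
 facet normal -0.143 0.673 -0.726
  outer loop
   vertex 3.8 1.7 0.9
   vertex 0.5 1.0 0.9
   vertex 0.2 3.2 3.0
  endloop
 endfacet
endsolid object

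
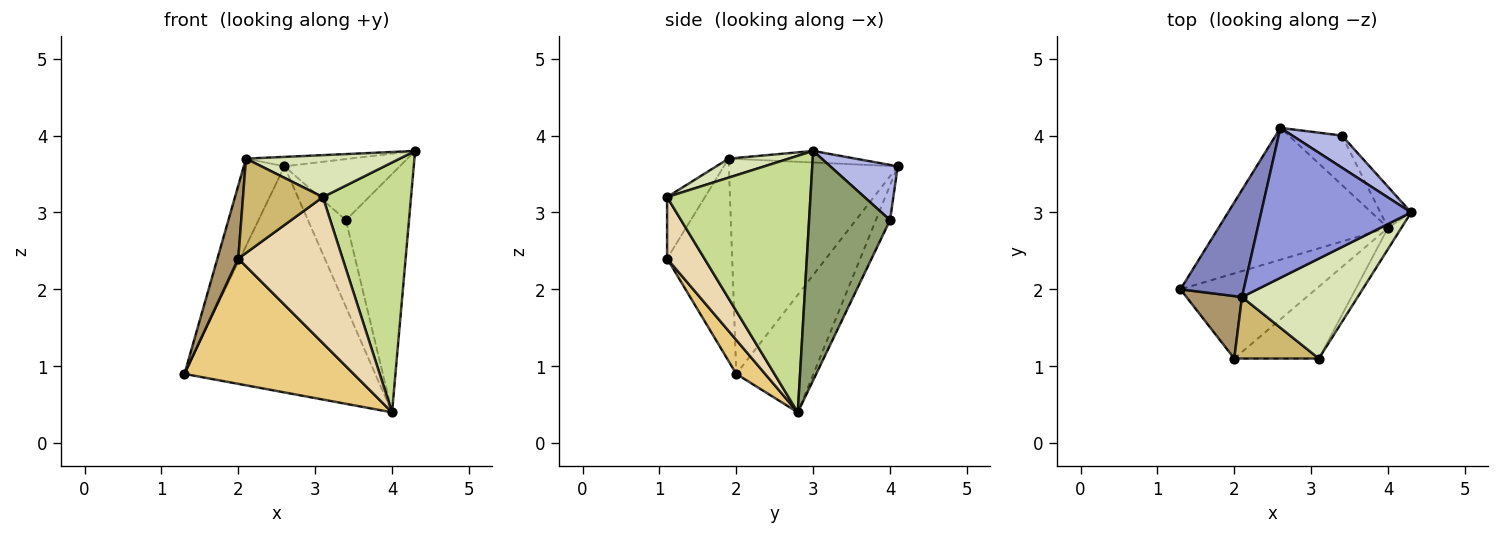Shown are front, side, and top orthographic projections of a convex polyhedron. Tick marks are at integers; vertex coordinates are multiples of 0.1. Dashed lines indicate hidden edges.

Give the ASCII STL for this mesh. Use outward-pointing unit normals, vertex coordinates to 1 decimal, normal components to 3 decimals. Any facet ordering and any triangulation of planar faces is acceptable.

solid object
 facet normal -0.330 0.816 -0.476
  outer loop
   vertex 4.0 2.8 0.4
   vertex 1.3 2.0 0.9
   vertex 2.6 4.1 3.6
  endloop
 endfacet
 facet normal -0.935 0.225 0.275
  outer loop
   vertex 2.1 1.9 3.7
   vertex 2.6 4.1 3.6
   vertex 1.3 2.0 0.9
  endloop
 endfacet
 facet normal -0.077 0.063 0.995
  outer loop
   vertex 2.1 1.9 3.7
   vertex 4.3 3.0 3.8
   vertex 2.6 4.1 3.6
  endloop
 endfacet
 facet normal 0.460 0.786 0.413
  outer loop
   vertex 3.4 4.0 2.9
   vertex 2.6 4.1 3.6
   vertex 4.3 3.0 3.8
  endloop
 endfacet
 facet normal 0.784 0.611 -0.105
  outer loop
   vertex 3.4 4.0 2.9
   vertex 4.3 3.0 3.8
   vertex 4.0 2.8 0.4
  endloop
 endfacet
 facet normal -0.309 0.827 -0.471
  outer loop
   vertex 3.4 4.0 2.9
   vertex 4.0 2.8 0.4
   vertex 2.6 4.1 3.6
  endloop
 endfacet
 facet normal 0.851 -0.523 -0.044
  outer loop
   vertex 3.1 1.1 3.2
   vertex 4.0 2.8 0.4
   vertex 4.3 3.0 3.8
  endloop
 endfacet
 facet normal 0.150 -0.383 0.912
  outer loop
   vertex 3.1 1.1 3.2
   vertex 4.3 3.0 3.8
   vertex 2.1 1.9 3.7
  endloop
 endfacet
 facet normal -0.921 -0.295 0.253
  outer loop
   vertex 2.0 1.1 2.4
   vertex 2.1 1.9 3.7
   vertex 1.3 2.0 0.9
  endloop
 endfacet
 facet normal -0.369 -0.779 0.508
  outer loop
   vertex 2.0 1.1 2.4
   vertex 3.1 1.1 3.2
   vertex 2.1 1.9 3.7
  endloop
 endfacet
 facet normal 0.140 -0.819 -0.557
  outer loop
   vertex 2.0 1.1 2.4
   vertex 1.3 2.0 0.9
   vertex 4.0 2.8 0.4
  endloop
 endfacet
 facet normal 0.306 -0.854 -0.420
  outer loop
   vertex 2.0 1.1 2.4
   vertex 4.0 2.8 0.4
   vertex 3.1 1.1 3.2
  endloop
 endfacet
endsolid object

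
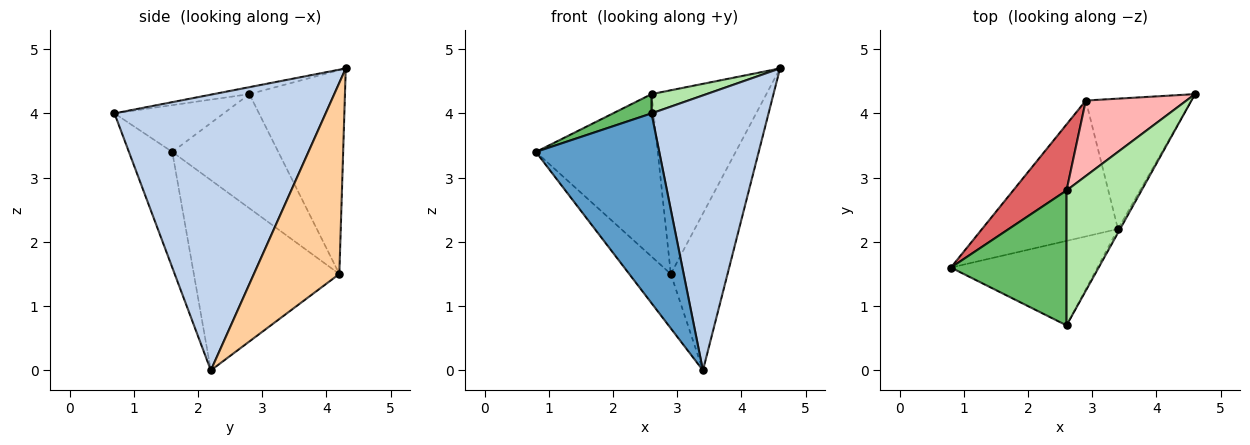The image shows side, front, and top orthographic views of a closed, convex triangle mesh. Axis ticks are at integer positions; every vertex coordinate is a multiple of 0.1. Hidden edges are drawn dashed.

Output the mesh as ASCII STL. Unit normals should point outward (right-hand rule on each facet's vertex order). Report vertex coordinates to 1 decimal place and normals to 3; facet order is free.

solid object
 facet normal -0.306 -0.870 -0.387
  outer loop
   vertex 3.4 2.2 0.0
   vertex 2.6 0.7 4.0
   vertex 0.8 1.6 3.4
  endloop
 endfacet
 facet normal 0.875 -0.485 -0.007
  outer loop
   vertex 3.4 2.2 0.0
   vertex 4.6 4.3 4.7
   vertex 2.6 0.7 4.0
  endloop
 endfacet
 facet normal -0.793 0.226 -0.566
  outer loop
   vertex 2.9 4.2 1.5
   vertex 3.4 2.2 0.0
   vertex 0.8 1.6 3.4
  endloop
 endfacet
 facet normal 0.757 0.503 -0.418
  outer loop
   vertex 2.9 4.2 1.5
   vertex 4.6 4.3 4.7
   vertex 3.4 2.2 0.0
  endloop
 endfacet
 facet normal -0.372 -0.131 0.919
  outer loop
   vertex 2.6 2.8 4.3
   vertex 0.8 1.6 3.4
   vertex 2.6 0.7 4.0
  endloop
 endfacet
 facet normal -0.092 -0.141 0.986
  outer loop
   vertex 2.6 2.8 4.3
   vertex 2.6 0.7 4.0
   vertex 4.6 4.3 4.7
  endloop
 endfacet
 facet normal -0.628 0.721 0.293
  outer loop
   vertex 2.6 2.8 4.3
   vertex 2.9 4.2 1.5
   vertex 0.8 1.6 3.4
  endloop
 endfacet
 facet normal -0.610 0.733 0.301
  outer loop
   vertex 2.6 2.8 4.3
   vertex 4.6 4.3 4.7
   vertex 2.9 4.2 1.5
  endloop
 endfacet
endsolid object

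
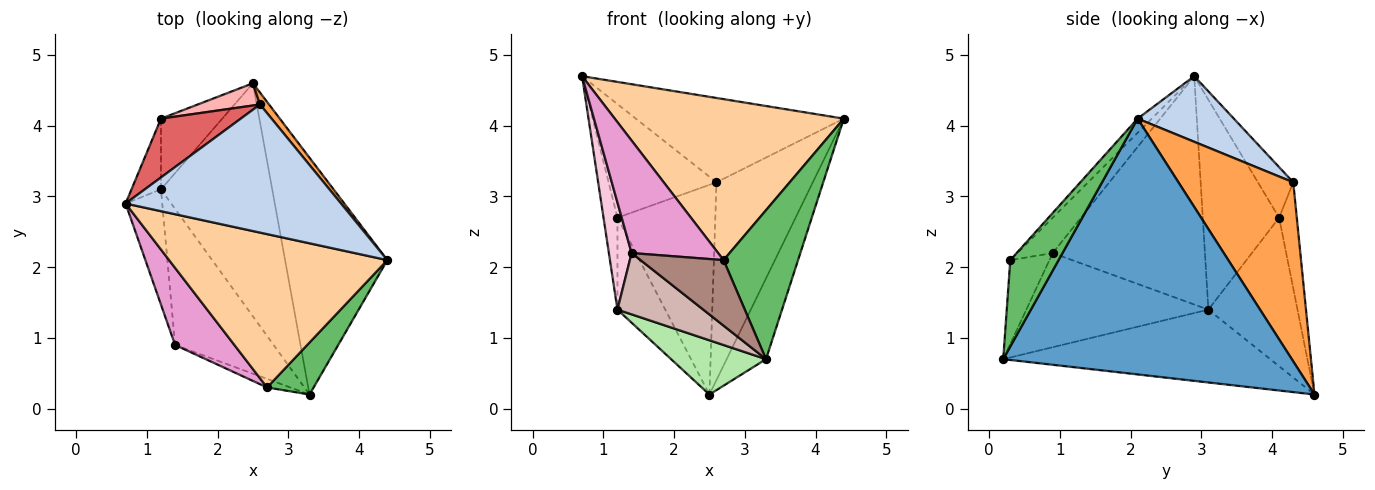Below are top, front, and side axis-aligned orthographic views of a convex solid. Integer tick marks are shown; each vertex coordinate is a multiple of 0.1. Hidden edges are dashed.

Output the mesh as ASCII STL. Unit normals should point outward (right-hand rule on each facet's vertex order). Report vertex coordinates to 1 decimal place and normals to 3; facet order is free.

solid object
 facet normal 0.921 0.126 -0.368
  outer loop
   vertex 2.5 4.6 0.2
   vertex 4.4 2.1 4.1
   vertex 3.3 0.2 0.7
  endloop
 endfacet
 facet normal 0.246 0.533 0.810
  outer loop
   vertex 2.6 4.3 3.2
   vertex 0.7 2.9 4.7
   vertex 4.4 2.1 4.1
  endloop
 endfacet
 facet normal 0.766 0.642 0.039
  outer loop
   vertex 2.6 4.3 3.2
   vertex 4.4 2.1 4.1
   vertex 2.5 4.6 0.2
  endloop
 endfacet
 facet normal -0.045 -0.723 0.689
  outer loop
   vertex 2.7 0.3 2.1
   vertex 4.4 2.1 4.1
   vertex 0.7 2.9 4.7
  endloop
 endfacet
 facet normal 0.522 -0.805 0.281
  outer loop
   vertex 2.7 0.3 2.1
   vertex 3.3 0.2 0.7
   vertex 4.4 2.1 4.1
  endloop
 endfacet
 facet normal -0.538 -0.191 -0.821
  outer loop
   vertex 1.2 3.1 1.4
   vertex 2.5 4.6 0.2
   vertex 3.3 0.2 0.7
  endloop
 endfacet
 facet normal -0.280 0.853 0.442
  outer loop
   vertex 1.2 4.1 2.7
   vertex 0.7 2.9 4.7
   vertex 2.6 4.3 3.2
  endloop
 endfacet
 facet normal -0.177 0.979 0.104
  outer loop
   vertex 1.2 4.1 2.7
   vertex 2.6 4.3 3.2
   vertex 2.5 4.6 0.2
  endloop
 endfacet
 facet normal -0.974 0.178 -0.137
  outer loop
   vertex 1.2 4.1 2.7
   vertex 1.2 3.1 1.4
   vertex 0.7 2.9 4.7
  endloop
 endfacet
 facet normal -0.828 0.444 -0.342
  outer loop
   vertex 1.2 4.1 2.7
   vertex 2.5 4.6 0.2
   vertex 1.2 3.1 1.4
  endloop
 endfacet
 facet normal -0.424 -0.898 -0.117
  outer loop
   vertex 1.4 0.9 2.2
   vertex 3.3 0.2 0.7
   vertex 2.7 0.3 2.1
  endloop
 endfacet
 facet normal -0.657 -0.310 -0.687
  outer loop
   vertex 1.4 0.9 2.2
   vertex 1.2 3.1 1.4
   vertex 3.3 0.2 0.7
  endloop
 endfacet
 facet normal -0.320 -0.782 0.536
  outer loop
   vertex 1.4 0.9 2.2
   vertex 2.7 0.3 2.1
   vertex 0.7 2.9 4.7
  endloop
 endfacet
 facet normal -0.977 -0.146 -0.157
  outer loop
   vertex 1.4 0.9 2.2
   vertex 0.7 2.9 4.7
   vertex 1.2 3.1 1.4
  endloop
 endfacet
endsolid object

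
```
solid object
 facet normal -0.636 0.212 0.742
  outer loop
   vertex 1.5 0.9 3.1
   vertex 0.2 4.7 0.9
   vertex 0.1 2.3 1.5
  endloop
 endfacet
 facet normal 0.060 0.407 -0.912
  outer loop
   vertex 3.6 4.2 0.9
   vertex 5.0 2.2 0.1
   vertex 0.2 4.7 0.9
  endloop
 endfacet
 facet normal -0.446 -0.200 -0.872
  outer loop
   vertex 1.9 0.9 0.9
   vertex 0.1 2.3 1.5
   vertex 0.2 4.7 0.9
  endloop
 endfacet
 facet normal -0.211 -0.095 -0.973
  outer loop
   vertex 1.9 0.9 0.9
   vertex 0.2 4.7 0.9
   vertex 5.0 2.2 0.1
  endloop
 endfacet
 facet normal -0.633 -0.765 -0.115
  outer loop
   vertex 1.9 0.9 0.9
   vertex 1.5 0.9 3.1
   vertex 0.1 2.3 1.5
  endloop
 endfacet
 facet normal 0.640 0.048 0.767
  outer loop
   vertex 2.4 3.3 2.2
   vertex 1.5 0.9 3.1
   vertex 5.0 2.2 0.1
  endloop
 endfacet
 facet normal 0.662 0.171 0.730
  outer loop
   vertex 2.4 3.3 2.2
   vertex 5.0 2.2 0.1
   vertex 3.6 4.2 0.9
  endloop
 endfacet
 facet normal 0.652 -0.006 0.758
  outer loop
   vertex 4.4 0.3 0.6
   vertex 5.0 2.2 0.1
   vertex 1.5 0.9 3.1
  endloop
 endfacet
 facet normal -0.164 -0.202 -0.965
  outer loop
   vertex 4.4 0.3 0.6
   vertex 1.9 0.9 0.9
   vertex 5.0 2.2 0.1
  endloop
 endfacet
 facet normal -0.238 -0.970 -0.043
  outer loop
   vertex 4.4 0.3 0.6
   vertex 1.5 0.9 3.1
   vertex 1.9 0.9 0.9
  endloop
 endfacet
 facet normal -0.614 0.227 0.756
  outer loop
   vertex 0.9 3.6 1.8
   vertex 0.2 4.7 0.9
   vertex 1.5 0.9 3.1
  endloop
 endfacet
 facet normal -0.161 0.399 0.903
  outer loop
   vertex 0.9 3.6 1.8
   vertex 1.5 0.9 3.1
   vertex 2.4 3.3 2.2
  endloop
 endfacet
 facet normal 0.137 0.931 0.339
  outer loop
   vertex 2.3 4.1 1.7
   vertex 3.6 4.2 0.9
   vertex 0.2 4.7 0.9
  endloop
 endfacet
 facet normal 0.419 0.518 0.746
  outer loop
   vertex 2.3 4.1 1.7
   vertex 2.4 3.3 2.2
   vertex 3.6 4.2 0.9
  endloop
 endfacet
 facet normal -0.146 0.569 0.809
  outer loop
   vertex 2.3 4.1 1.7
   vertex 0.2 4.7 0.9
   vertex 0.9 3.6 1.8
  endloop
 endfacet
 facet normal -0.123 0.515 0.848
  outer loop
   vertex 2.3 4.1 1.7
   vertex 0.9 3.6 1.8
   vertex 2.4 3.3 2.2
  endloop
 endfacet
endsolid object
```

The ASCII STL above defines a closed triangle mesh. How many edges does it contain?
24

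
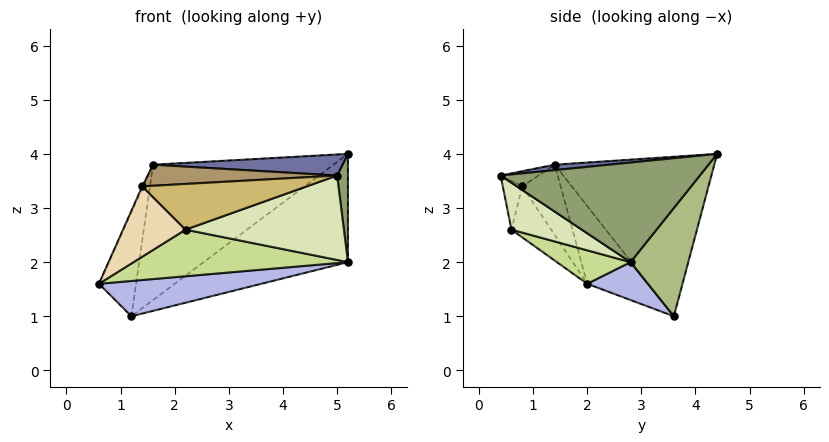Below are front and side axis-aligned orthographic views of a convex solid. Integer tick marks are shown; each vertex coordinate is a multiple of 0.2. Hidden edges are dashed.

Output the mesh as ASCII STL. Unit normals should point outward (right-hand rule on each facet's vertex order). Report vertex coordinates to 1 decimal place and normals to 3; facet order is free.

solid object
 facet normal 0.029 -0.101 0.994
  outer loop
   vertex 1.6 1.4 3.8
   vertex 5.0 0.4 3.6
   vertex 5.2 4.4 4.0
  endloop
 endfacet
 facet normal -0.755 0.459 0.468
  outer loop
   vertex 1.6 1.4 3.8
   vertex 1.2 3.6 1.0
   vertex 0.6 2.0 1.6
  endloop
 endfacet
 facet normal -0.547 0.619 0.564
  outer loop
   vertex 1.6 1.4 3.8
   vertex 5.2 4.4 4.0
   vertex 1.2 3.6 1.0
  endloop
 endfacet
 facet normal 0.148 -0.395 -0.907
  outer loop
   vertex 5.2 2.8 2.0
   vertex 0.6 2.0 1.6
   vertex 1.2 3.6 1.0
  endloop
 endfacet
 facet normal 0.998 -0.054 0.043
  outer loop
   vertex 5.2 2.8 2.0
   vertex 5.2 4.4 4.0
   vertex 5.0 0.4 3.6
  endloop
 endfacet
 facet normal 0.298 0.745 -0.596
  outer loop
   vertex 5.2 2.8 2.0
   vertex 1.2 3.6 1.0
   vertex 5.2 4.4 4.0
  endloop
 endfacet
 facet normal 0.155 -0.451 -0.879
  outer loop
   vertex 2.2 0.6 2.6
   vertex 0.6 2.0 1.6
   vertex 5.2 2.8 2.0
  endloop
 endfacet
 facet normal 0.245 -0.552 -0.797
  outer loop
   vertex 2.2 0.6 2.6
   vertex 5.2 2.8 2.0
   vertex 5.0 0.4 3.6
  endloop
 endfacet
 facet normal -0.105 -0.527 0.843
  outer loop
   vertex 1.4 0.8 3.4
   vertex 5.0 0.4 3.6
   vertex 1.6 1.4 3.8
  endloop
 endfacet
 facet normal -0.117 -0.985 0.130
  outer loop
   vertex 1.4 0.8 3.4
   vertex 2.2 0.6 2.6
   vertex 5.0 0.4 3.6
  endloop
 endfacet
 facet normal -0.908 0.023 0.419
  outer loop
   vertex 1.4 0.8 3.4
   vertex 1.6 1.4 3.8
   vertex 0.6 2.0 1.6
  endloop
 endfacet
 facet normal -0.510 -0.803 -0.309
  outer loop
   vertex 1.4 0.8 3.4
   vertex 0.6 2.0 1.6
   vertex 2.2 0.6 2.6
  endloop
 endfacet
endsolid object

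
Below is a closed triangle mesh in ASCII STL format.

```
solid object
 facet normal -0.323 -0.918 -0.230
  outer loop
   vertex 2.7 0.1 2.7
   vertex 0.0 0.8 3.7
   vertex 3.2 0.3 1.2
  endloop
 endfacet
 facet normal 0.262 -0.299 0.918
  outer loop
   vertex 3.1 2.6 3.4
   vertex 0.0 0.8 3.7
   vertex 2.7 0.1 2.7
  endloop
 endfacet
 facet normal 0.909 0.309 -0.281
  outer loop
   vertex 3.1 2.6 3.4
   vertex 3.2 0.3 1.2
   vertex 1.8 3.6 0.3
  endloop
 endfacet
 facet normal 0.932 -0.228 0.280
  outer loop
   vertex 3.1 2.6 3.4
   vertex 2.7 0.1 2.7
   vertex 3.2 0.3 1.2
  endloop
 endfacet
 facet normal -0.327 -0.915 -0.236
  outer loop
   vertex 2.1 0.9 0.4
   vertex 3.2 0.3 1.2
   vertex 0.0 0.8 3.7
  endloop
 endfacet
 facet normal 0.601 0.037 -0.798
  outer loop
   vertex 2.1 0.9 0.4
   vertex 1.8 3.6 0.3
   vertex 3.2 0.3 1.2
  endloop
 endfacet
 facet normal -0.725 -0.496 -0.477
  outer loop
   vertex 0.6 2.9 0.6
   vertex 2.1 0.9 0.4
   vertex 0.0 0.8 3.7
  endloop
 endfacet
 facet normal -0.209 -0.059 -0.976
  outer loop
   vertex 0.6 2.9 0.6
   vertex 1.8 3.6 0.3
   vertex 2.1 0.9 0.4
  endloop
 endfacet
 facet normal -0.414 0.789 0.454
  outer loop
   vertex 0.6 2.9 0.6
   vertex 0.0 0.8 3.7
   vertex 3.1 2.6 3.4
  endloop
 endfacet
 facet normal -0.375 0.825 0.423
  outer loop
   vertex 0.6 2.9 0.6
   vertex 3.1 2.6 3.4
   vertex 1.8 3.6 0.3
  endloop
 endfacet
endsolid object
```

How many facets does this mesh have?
10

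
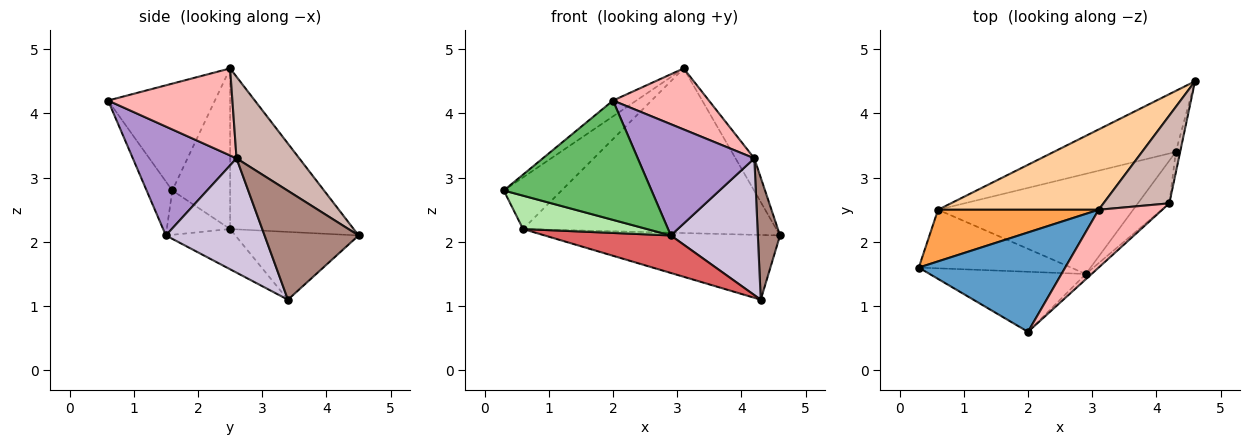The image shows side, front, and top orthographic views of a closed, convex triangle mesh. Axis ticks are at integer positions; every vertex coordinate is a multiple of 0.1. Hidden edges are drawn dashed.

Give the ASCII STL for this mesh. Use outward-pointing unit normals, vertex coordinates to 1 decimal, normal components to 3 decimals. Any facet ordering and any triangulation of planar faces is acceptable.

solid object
 facet normal -0.585 0.128 0.801
  outer loop
   vertex 3.1 2.5 4.7
   vertex 0.3 1.6 2.8
   vertex 2.0 0.6 4.2
  endloop
 endfacet
 facet normal -0.356 0.680 -0.641
  outer loop
   vertex 0.6 2.5 2.2
   vertex 4.6 4.5 2.1
   vertex 4.3 3.4 1.1
  endloop
 endfacet
 facet normal -0.577 0.577 0.577
  outer loop
   vertex 0.6 2.5 2.2
   vertex 0.3 1.6 2.8
   vertex 3.1 2.5 4.7
  endloop
 endfacet
 facet normal -0.402 0.823 0.402
  outer loop
   vertex 0.6 2.5 2.2
   vertex 3.1 2.5 4.7
   vertex 4.6 4.5 2.1
  endloop
 endfacet
 facet normal -0.154 -0.883 -0.444
  outer loop
   vertex 2.9 1.5 2.1
   vertex 2.0 0.6 4.2
   vertex 0.3 1.6 2.8
  endloop
 endfacet
 facet normal -0.245 -0.480 -0.842
  outer loop
   vertex 2.9 1.5 2.1
   vertex 0.3 1.6 2.8
   vertex 0.6 2.5 2.2
  endloop
 endfacet
 facet normal -0.190 -0.344 -0.920
  outer loop
   vertex 2.9 1.5 2.1
   vertex 0.6 2.5 2.2
   vertex 4.3 3.4 1.1
  endloop
 endfacet
 facet normal 0.685 -0.529 0.501
  outer loop
   vertex 4.2 2.6 3.3
   vertex 3.1 2.5 4.7
   vertex 2.0 0.6 4.2
  endloop
 endfacet
 facet normal 0.664 -0.747 -0.035
  outer loop
   vertex 4.2 2.6 3.3
   vertex 2.0 0.6 4.2
   vertex 2.9 1.5 2.1
  endloop
 endfacet
 facet normal 0.735 -0.648 -0.202
  outer loop
   vertex 4.2 2.6 3.3
   vertex 2.9 1.5 2.1
   vertex 4.3 3.4 1.1
  endloop
 endfacet
 facet normal 0.973 -0.230 -0.039
  outer loop
   vertex 4.2 2.6 3.3
   vertex 4.3 3.4 1.1
   vertex 4.6 4.5 2.1
  endloop
 endfacet
 facet normal 0.758 0.227 0.612
  outer loop
   vertex 4.2 2.6 3.3
   vertex 4.6 4.5 2.1
   vertex 3.1 2.5 4.7
  endloop
 endfacet
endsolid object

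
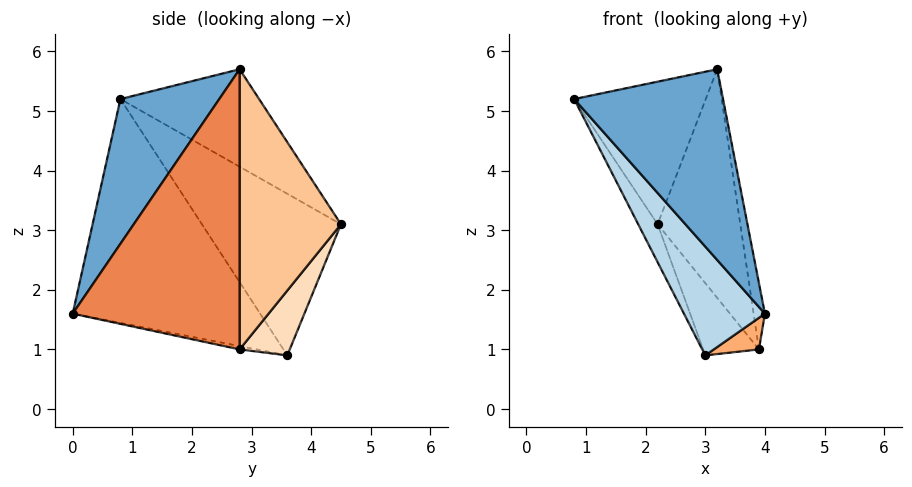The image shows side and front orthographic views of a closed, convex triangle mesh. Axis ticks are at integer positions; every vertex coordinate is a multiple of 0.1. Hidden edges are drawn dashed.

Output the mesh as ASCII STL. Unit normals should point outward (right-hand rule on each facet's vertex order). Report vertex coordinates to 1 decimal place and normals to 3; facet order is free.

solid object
 facet normal 0.458 -0.690 0.561
  outer loop
   vertex 3.2 2.8 5.7
   vertex 0.8 0.8 5.2
   vertex 4.0 0.0 1.6
  endloop
 endfacet
 facet normal -0.586 0.556 0.589
  outer loop
   vertex 3.2 2.8 5.7
   vertex 2.2 4.5 3.1
   vertex 0.8 0.8 5.2
  endloop
 endfacet
 facet normal -0.742 -0.321 -0.589
  outer loop
   vertex 3.0 3.6 0.9
   vertex 4.0 0.0 1.6
   vertex 0.8 0.8 5.2
  endloop
 endfacet
 facet normal -0.914 0.128 -0.385
  outer loop
   vertex 3.0 3.6 0.9
   vertex 0.8 0.8 5.2
   vertex 2.2 4.5 3.1
  endloop
 endfacet
 facet normal 0.987 0.067 0.147
  outer loop
   vertex 3.9 2.8 1.0
   vertex 3.2 2.8 5.7
   vertex 4.0 0.0 1.6
  endloop
 endfacet
 facet normal -0.080 -0.212 -0.974
  outer loop
   vertex 3.9 2.8 1.0
   vertex 4.0 0.0 1.6
   vertex 3.0 3.6 0.9
  endloop
 endfacet
 facet normal 0.770 0.628 0.115
  outer loop
   vertex 3.9 2.8 1.0
   vertex 2.2 4.5 3.1
   vertex 3.2 2.8 5.7
  endloop
 endfacet
 facet normal 0.667 0.743 -0.061
  outer loop
   vertex 3.9 2.8 1.0
   vertex 3.0 3.6 0.9
   vertex 2.2 4.5 3.1
  endloop
 endfacet
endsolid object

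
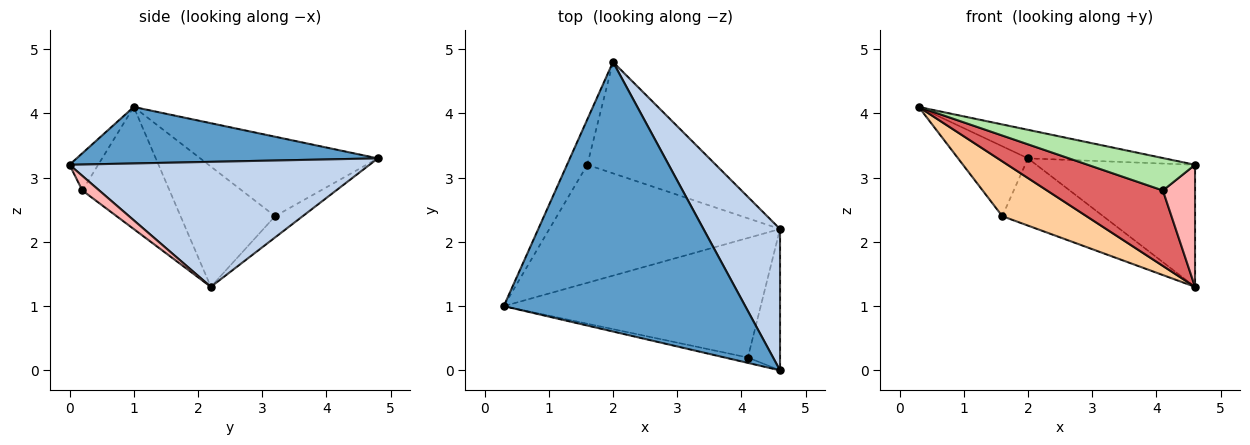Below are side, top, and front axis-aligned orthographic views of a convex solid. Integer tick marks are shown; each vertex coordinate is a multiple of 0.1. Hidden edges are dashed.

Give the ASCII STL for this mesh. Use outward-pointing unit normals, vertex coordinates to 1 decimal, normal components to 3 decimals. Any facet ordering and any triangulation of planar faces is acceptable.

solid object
 facet normal 0.227 0.103 0.969
  outer loop
   vertex 2.0 4.8 3.3
   vertex 0.3 1.0 4.1
   vertex 4.6 0.0 3.2
  endloop
 endfacet
 facet normal 0.777 0.411 0.476
  outer loop
   vertex 4.6 2.2 1.3
   vertex 2.0 4.8 3.3
   vertex 4.6 0.0 3.2
  endloop
 endfacet
 facet normal -0.905 0.356 -0.231
  outer loop
   vertex 1.6 3.2 2.4
   vertex 0.3 1.0 4.1
   vertex 2.0 4.8 3.3
  endloop
 endfacet
 facet normal -0.428 -0.381 -0.820
  outer loop
   vertex 1.6 3.2 2.4
   vertex 4.6 2.2 1.3
   vertex 0.3 1.0 4.1
  endloop
 endfacet
 facet normal -0.140 0.512 -0.848
  outer loop
   vertex 1.6 3.2 2.4
   vertex 2.0 4.8 3.3
   vertex 4.6 2.2 1.3
  endloop
 endfacet
 facet normal -0.255 -0.954 -0.158
  outer loop
   vertex 4.1 0.2 2.8
   vertex 4.6 0.0 3.2
   vertex 0.3 1.0 4.1
  endloop
 endfacet
 facet normal -0.373 -0.495 -0.785
  outer loop
   vertex 4.1 0.2 2.8
   vertex 0.3 1.0 4.1
   vertex 4.6 2.2 1.3
  endloop
 endfacet
 facet normal 0.325 -0.618 -0.716
  outer loop
   vertex 4.1 0.2 2.8
   vertex 4.6 2.2 1.3
   vertex 4.6 0.0 3.2
  endloop
 endfacet
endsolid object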